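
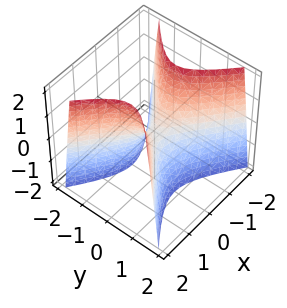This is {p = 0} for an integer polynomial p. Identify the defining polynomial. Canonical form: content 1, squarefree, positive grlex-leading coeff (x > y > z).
2*x^2 - 3*y^2 - z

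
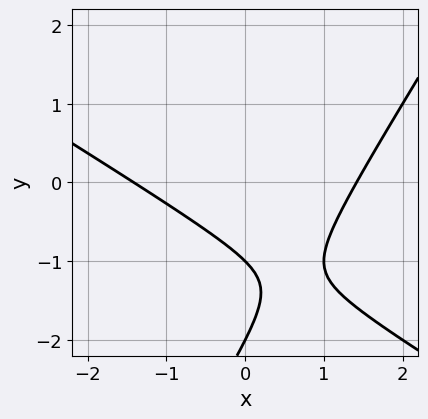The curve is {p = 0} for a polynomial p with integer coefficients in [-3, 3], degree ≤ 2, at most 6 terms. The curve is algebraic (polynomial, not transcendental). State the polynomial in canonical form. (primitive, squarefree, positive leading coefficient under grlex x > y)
First, deg p = 2. The shape is more complex than any degree-1 curve.
Next, against the integer gridlines: among the integer gridlines, it crosses the y-axis at y ∈ {-2, -1}.
Finally, matching integer coefficients to the picture gives p.

x^2 + x*y - y^2 - 3*y - 2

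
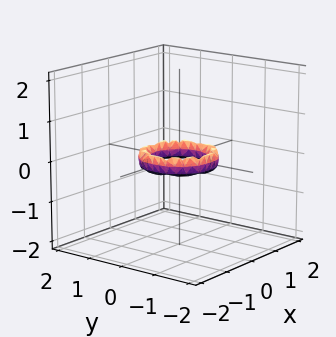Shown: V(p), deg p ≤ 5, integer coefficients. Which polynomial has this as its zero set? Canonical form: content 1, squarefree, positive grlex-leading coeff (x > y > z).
2*x^4 + 4*x^2*y^2 + 2*y^4 - 3*x^2 - 3*y^2 + 2*z^2 + 1

1. The degree is 4 — a generic line meets the surface in up to 4 points.
2. Symmetry: the surface is invariant under rotation about z: p = q(x² + y², z).
3. Reading off the gridlines: the surface avoids every integer z-axis point in the box; a circular section at z = 0 has radius between 0 and 1.
4. The integer polynomial consistent with all of this is the stated p. Check: (1, 0, 0) on the x-axis lies on the surface, and p(1, 0, 0) = 0. ✓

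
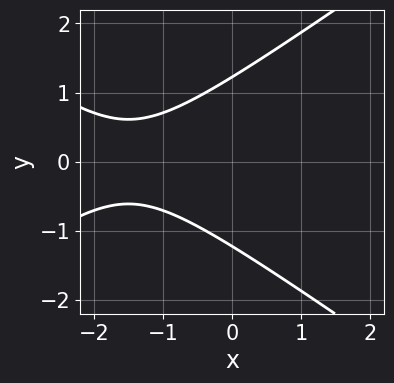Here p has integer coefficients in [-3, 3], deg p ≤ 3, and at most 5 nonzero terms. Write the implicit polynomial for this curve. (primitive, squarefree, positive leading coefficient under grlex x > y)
x^2 - 2*y^2 + 3*x + 3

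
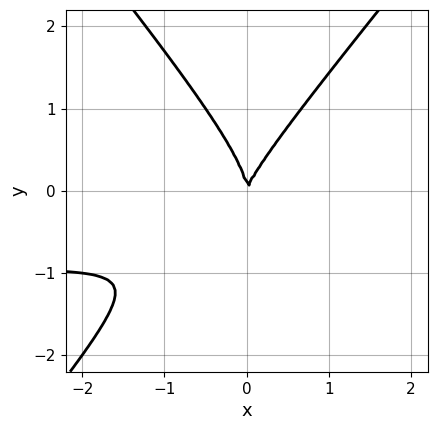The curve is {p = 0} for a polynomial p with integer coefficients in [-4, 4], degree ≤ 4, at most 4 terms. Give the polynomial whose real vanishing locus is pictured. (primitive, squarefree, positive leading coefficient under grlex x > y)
3*x^2*y - 2*y^3 + 3*x^2 - x*y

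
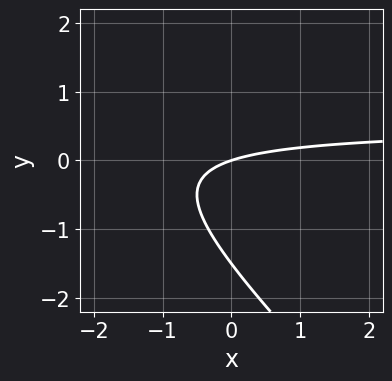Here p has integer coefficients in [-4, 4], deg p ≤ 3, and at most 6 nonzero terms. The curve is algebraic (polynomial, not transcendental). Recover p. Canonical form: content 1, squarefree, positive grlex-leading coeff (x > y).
2*x*y + 2*y^2 - x + 3*y

First, deg p = 2. The shape is more complex than any degree-1 curve.
Then, from the axis intercepts and sections: one y-axis crossing is at y = 0; it meets the x-axis at x = 0 (among the integer gridlines).
Finally, matching integer coefficients to the picture gives p.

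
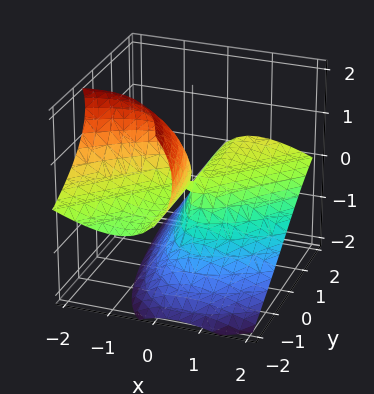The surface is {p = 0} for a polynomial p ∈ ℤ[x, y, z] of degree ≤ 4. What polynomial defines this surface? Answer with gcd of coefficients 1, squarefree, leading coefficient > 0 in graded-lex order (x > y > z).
First, deg p = 3. No degree-2 surface has this shape.
Then, from the axis intercepts and sections: it meets the x-axis at x = 0 (among the integer gridlines); the visible y-axis segment lies entirely on the surface; it meets the z-axis at z = 0 (among the integer gridlines).
Finally, together with the visible shape, these determine p as stated.

z^3 + 2*x^2 - 2*x*y + 3*x*z + 2*y*z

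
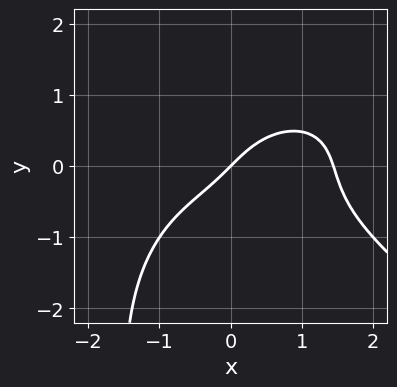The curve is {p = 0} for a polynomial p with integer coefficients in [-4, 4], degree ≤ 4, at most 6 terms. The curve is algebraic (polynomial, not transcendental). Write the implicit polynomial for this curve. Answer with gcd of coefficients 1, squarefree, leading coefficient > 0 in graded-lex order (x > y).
x^4 + 2*x*y^3 + 3*y^3 - 3*x + 3*y

1. Degree: the shape is more complex than any degree-3 curve, so deg p = 4.
2. Reading off the gridlines: one x-axis crossing is at x = 0; it crosses the y-axis at the gridline y = 0.
3. Assembling these constraints gives the stated polynomial.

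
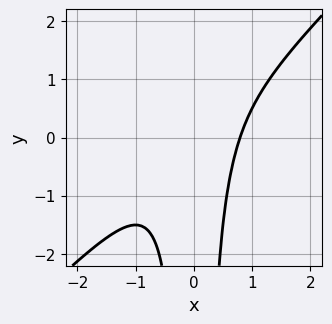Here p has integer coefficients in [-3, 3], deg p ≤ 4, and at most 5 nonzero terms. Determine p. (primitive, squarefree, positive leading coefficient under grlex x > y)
2*x^3 - 2*x^2*y - 1

First, the degree is 3 — the shape is more complex than any degree-2 curve.
Then, observable constraints: no y-intercept at any integer in the box.
Finally, putting this together gives p.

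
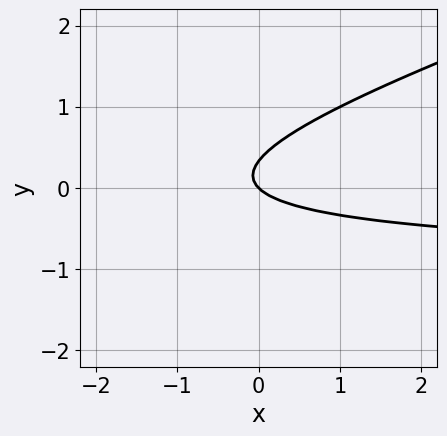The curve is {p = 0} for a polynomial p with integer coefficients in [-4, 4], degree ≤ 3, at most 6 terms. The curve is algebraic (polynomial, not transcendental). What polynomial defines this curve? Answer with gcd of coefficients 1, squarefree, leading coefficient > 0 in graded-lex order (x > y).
Degree: no degree-1 curve has this shape, so deg p = 2.
Observable constraints: it meets the x-axis at x = 0 (among the integer gridlines); it crosses the y-axis at the gridline y = 0.
Solving for integer coefficients yields p as stated.

x*y - 3*y^2 + x + y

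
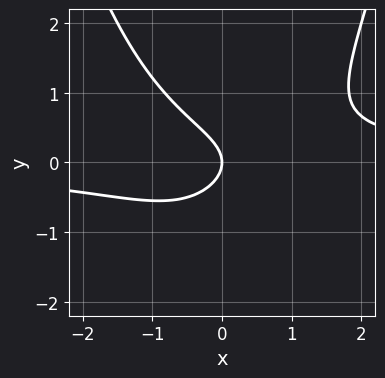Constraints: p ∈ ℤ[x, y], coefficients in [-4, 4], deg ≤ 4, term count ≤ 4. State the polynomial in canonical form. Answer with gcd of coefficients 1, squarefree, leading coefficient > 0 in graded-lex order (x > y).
Degree: no degree-2 curve has this shape, so deg p = 3.
Against the integer gridlines: one y-axis crossing is at y = 0; it meets the x-axis at x = 0 (among the integer gridlines).
Fitting integer coefficients to these (and the overall shape) gives p.

2*x^2*y - 3*y^2 - 2*x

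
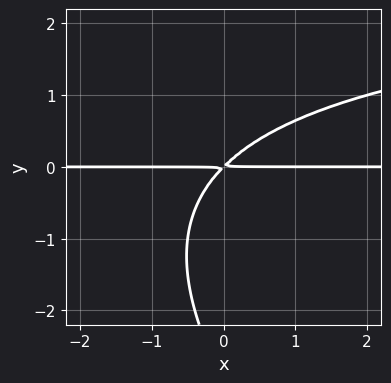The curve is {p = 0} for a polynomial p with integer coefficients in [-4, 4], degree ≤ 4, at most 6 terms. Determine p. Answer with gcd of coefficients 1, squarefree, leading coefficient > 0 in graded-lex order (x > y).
x*y^2 + y^3 - 3*x*y + 3*y^2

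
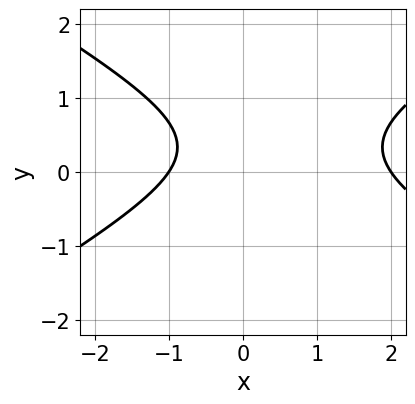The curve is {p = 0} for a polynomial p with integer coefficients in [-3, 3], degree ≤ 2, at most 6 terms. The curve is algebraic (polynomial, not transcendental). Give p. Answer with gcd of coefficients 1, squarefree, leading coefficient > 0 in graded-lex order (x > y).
(a) Degree: a generic line meets the curve in up to 2 points, so deg p = 2.
(b) Reading off the gridlines: among the integer gridlines, it crosses the x-axis at x ∈ {-1, 2}; it misses every integer gridline on the y-axis.
(c) Matching integer coefficients to the picture gives p.

x^2 - 3*y^2 - x + 2*y - 2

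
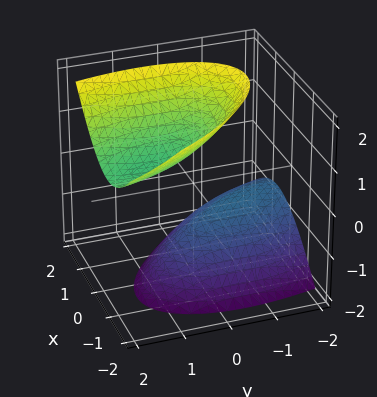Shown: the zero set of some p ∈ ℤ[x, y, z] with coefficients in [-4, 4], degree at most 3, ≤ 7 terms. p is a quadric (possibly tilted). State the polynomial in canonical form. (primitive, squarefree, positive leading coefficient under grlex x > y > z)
(a) There are 2 components. They look like related sheets of one shape, so recover p as a whole.
(b) Degree: no degree-1 surface has this shape, so deg p = 2.
(c) Observable constraints: no y-intercept at any integer in the box; it misses every integer gridline on the x-axis.
(d) Fitting integer coefficients to these (and the overall shape) gives p. Check: (0, 0, 1) on the z-axis lies on the surface, and p(0, 0, 1) = 0. ✓

3*x^2 + 2*x*y + y^2 - 2*y*z - 2*z^2 + 2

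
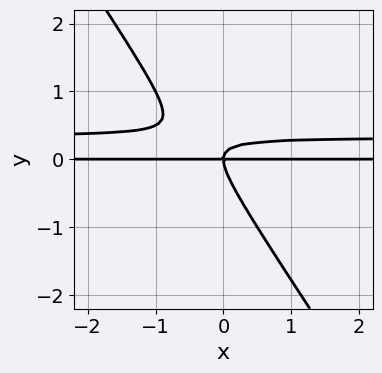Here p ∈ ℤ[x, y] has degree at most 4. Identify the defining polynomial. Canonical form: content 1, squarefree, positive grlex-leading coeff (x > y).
(a) The degree is 3 — a generic line meets the curve in up to 3 points.
(b) Reading off the gridlines: every point of the x-axis in the box is on the curve; it crosses the y-axis at the gridline y = 0.
(c) The integer polynomial consistent with all of this is the stated p.

3*x*y^2 + 2*y^3 - x*y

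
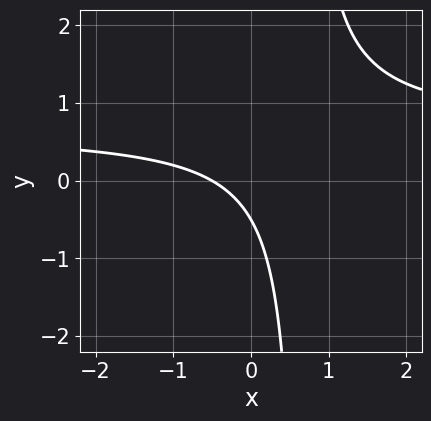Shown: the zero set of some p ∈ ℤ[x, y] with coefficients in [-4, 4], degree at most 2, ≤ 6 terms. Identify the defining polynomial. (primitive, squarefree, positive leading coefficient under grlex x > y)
1. deg p = 2. No degree-1 curve has this shape.
2. Matching integer coefficients to the picture gives p.

3*x*y - 2*x - 2*y - 1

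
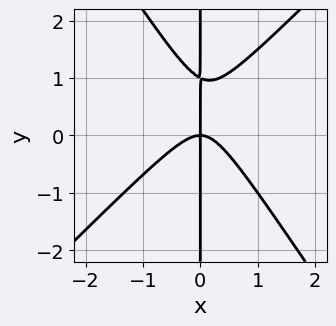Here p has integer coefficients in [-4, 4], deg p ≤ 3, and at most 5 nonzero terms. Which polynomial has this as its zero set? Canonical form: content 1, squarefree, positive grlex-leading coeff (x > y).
3*x^3 - x^2*y - 2*x*y^2 + 2*x*y

Degree: the shape is more complex than any degree-2 curve, so deg p = 3.
Against the integer gridlines: the visible y-axis segment lies entirely on the curve; it crosses the x-axis at the gridline x = 0.
The integer polynomial consistent with all of this is the stated p.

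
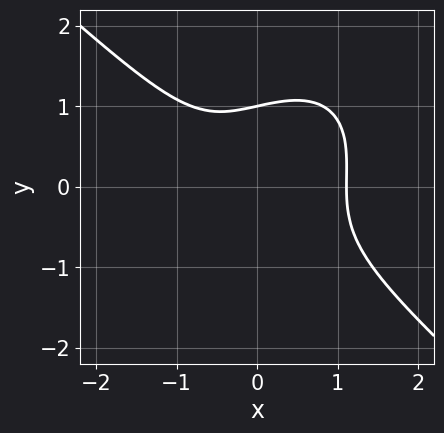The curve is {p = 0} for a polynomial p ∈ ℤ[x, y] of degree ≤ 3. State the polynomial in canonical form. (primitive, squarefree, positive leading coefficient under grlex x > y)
3*x^3 - x*y^2 + 3*y^3 - x - 3

deg p = 3. No degree-2 curve has this shape.
From the visible intercepts: one y-axis crossing is at y = 1.
Together with the visible shape, these determine p as stated.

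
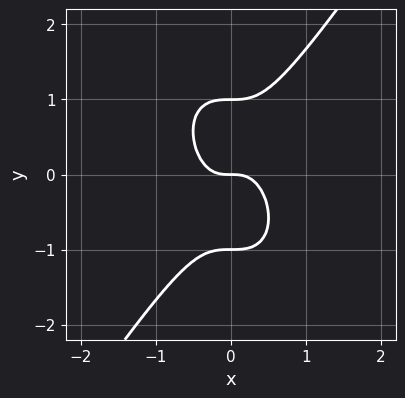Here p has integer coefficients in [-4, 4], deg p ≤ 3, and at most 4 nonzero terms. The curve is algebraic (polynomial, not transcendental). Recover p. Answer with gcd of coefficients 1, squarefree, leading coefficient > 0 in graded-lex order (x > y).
3*x^3 - y^3 + y

1. Degree: the shape is more complex than any degree-2 curve, so deg p = 3.
2. Against the integer gridlines: the y-axis gridline crossings are at y ∈ {-1, 0, 1}; one x-axis crossing is at x = 0.
3. Fitting integer coefficients to these (and the overall shape) gives p.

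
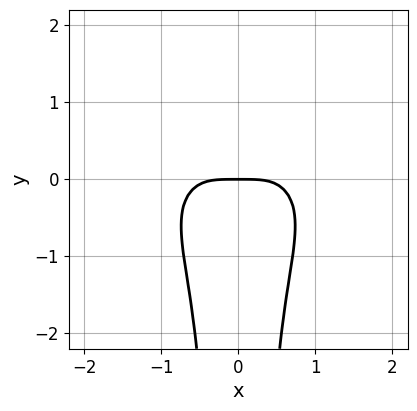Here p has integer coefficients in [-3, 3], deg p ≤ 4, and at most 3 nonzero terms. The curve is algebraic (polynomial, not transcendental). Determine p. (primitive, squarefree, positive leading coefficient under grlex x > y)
Degree: a generic line meets the curve in up to 4 points, so deg p = 4.
Symmetries: mirror symmetry x ↦ −x ⇒ only even powers of x.
Observable constraints: one y-axis crossing is at y = 0; one x-axis crossing is at x = 0.
Fitting integer coefficients to these (and the overall shape) gives p.

2*x^4 + 3*x^2*y^2 + 2*y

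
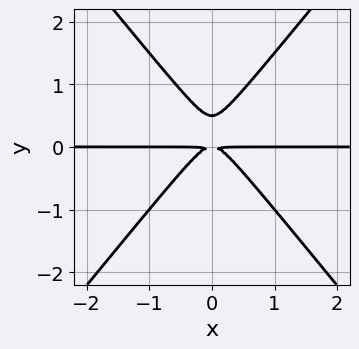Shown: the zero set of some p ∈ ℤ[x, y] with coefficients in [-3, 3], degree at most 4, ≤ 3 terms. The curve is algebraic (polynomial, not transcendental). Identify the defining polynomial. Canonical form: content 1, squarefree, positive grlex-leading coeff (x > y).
3*x^2*y - 2*y^3 + y^2

(a) Degree: no degree-2 curve has this shape, so deg p = 3.
(b) Symmetries: mirror symmetry x ↦ −x ⇒ only even powers of x.
(c) Against the integer gridlines: every point of the x-axis in the box is on the curve.
(d) These observations pin down the coefficients.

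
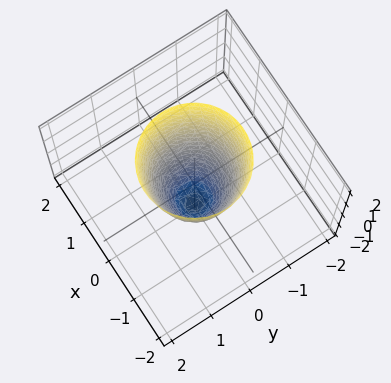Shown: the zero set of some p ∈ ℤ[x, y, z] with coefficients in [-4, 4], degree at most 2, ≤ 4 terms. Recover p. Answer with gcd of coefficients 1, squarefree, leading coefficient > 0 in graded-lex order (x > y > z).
3*x^2 + 3*y^2 - z - 2

First, deg p = 2.
Then, symmetries: rotational symmetry about the z-axis ⇒ p depends on x, y only through x² + y².
Then, reading off the gridlines: it crosses the z-axis at the gridline z = -2; a circular section at z = 0 has radius between 0 and 1.
Finally, the integer polynomial consistent with all of this is the stated p.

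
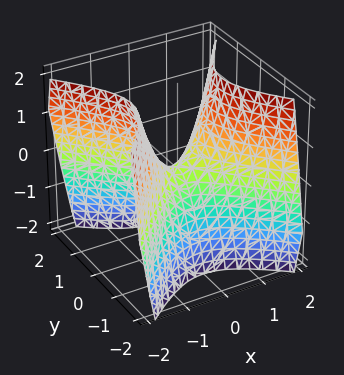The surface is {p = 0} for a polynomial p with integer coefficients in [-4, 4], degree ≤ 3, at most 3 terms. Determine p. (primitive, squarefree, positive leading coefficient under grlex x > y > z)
First, the degree is 2 — a hyperbolic paraboloid; a quadric.
Then, symmetries: mirror symmetry y ↦ −y ⇒ only even powers of y; the x ↦ −x reflection is a symmetry, so x appears only in even powers.
Next, checking where it meets the axes: it crosses the y-axis at the gridline y = 0; it crosses the x-axis at the gridline x = 0.
Finally, fitting integer coefficients to these (and the overall shape) gives p.

3*x^2 - 3*y^2 - 2*z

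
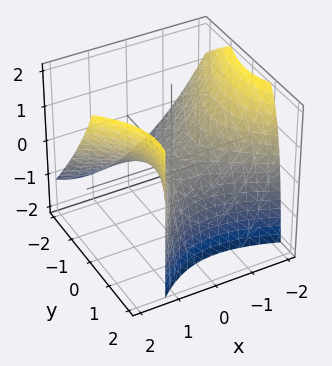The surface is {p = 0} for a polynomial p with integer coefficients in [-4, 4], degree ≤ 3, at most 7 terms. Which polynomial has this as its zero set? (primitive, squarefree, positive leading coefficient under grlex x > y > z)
The degree is 2 — no degree-1 surface has this shape.
Against the integer gridlines: it meets the z-axis at z = 0 (among the integer gridlines); one x-axis crossing is at x = 0; one y-axis crossing is at y = 0.
Assembling these constraints gives the stated polynomial.

x^2 + x*y - y^2 + y*z - 2*z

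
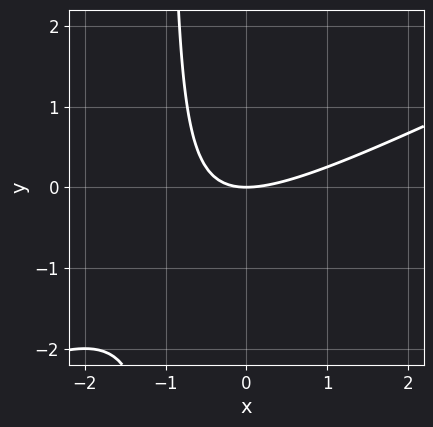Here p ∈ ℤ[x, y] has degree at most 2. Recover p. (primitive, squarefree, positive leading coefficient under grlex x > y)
x^2 - 2*x*y - 2*y

Degree: no degree-1 curve has this shape, so deg p = 2.
Against the integer gridlines: it meets the y-axis at y = 0 (among the integer gridlines); it crosses the x-axis at the gridline x = 0.
Fitting integer coefficients to these (and the overall shape) gives p.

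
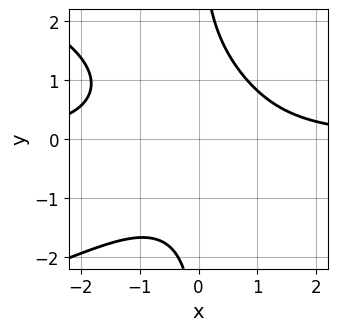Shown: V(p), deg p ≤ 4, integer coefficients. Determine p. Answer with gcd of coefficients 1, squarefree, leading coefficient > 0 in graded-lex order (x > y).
x*y^3 + 2*x^2*y + x*y - 3

The degree is 4 — no degree-3 curve has this shape.
Reading off the gridlines: it misses every integer gridline on the y-axis; the curve avoids every integer x-axis point in the box.
Putting this together gives p.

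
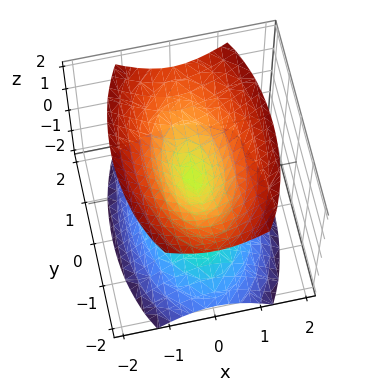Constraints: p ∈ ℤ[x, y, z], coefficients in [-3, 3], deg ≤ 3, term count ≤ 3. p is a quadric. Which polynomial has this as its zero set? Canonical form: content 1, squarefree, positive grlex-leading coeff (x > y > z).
(a) I count 2 distinct pieces. They look like related sheets of one shape, so recover p as a whole.
(b) deg p = 2. A double cone through the origin; a quadric.
(c) Symmetries: mirror symmetry z ↦ −z ⇒ only even powers of z; mirror symmetry x ↦ −x ⇒ only even powers of x; mirror symmetry y ↦ −y ⇒ only even powers of y.
(d) Reading off the gridlines: one y-axis crossing is at y = 0; it meets the x-axis at x = 0 (among the integer gridlines); one z-axis crossing is at z = 0.
(e) These observations pin down the coefficients.

3*x^2 + y^2 - 2*z^2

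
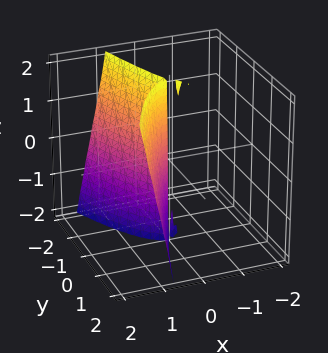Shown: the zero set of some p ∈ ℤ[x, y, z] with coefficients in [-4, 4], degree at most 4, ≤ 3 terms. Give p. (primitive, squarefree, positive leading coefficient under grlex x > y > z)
3*x^3 - x*y*z - y^2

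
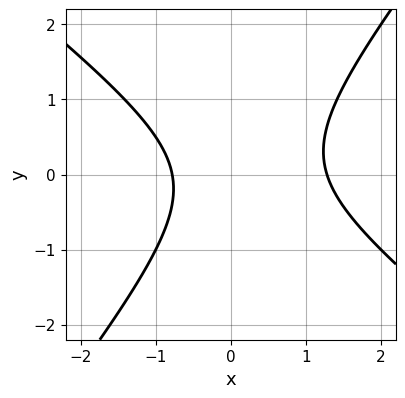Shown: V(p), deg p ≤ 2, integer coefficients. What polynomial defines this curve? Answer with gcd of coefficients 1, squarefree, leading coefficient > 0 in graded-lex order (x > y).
(a) deg p = 2. No degree-1 curve has this shape.
(b) Observable constraints: it misses every integer gridline on the y-axis.
(c) Together with the visible shape, these determine p as stated.

2*x^2 + x*y - 2*y^2 - x - 2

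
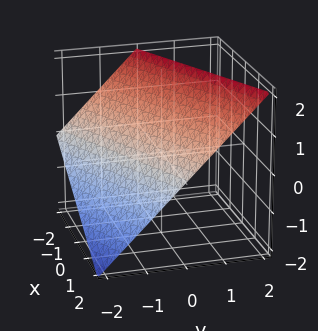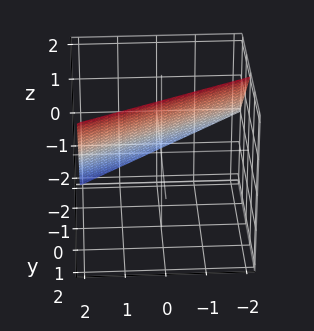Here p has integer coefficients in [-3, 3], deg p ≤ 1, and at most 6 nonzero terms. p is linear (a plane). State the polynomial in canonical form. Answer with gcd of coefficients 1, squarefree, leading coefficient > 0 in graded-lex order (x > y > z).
x - 2*y + 2*z - 2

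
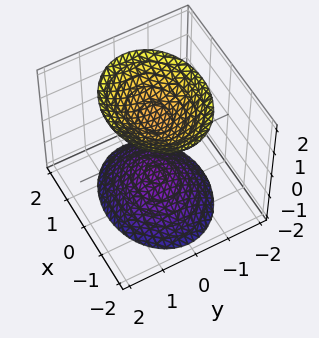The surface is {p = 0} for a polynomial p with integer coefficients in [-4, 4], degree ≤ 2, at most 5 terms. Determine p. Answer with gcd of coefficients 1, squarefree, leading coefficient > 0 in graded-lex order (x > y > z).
2*x^2 + 3*y^2 - 2*z^2 + 3

1. I count 2 distinct pieces. They look like related sheets of one shape, so recover p as a whole.
2. deg p = 2. Two separate bowl-shaped sheets opening away from each other; a quadric.
3. Symmetries: the x ↦ −x reflection is a symmetry, so x appears only in even powers; mirror symmetry z ↦ −z ⇒ only even powers of z; it's symmetric under y → −y, forcing even powers of y.
4. From the axis intercepts and sections: no x-intercept at any integer in the box; it misses every integer gridline on the y-axis.
5. These observations pin down the coefficients.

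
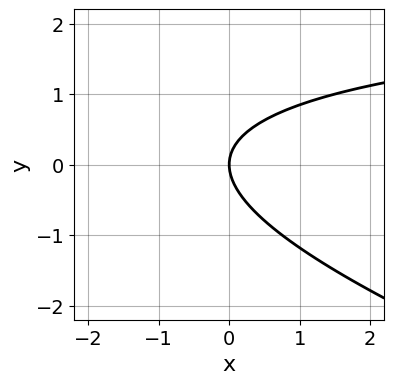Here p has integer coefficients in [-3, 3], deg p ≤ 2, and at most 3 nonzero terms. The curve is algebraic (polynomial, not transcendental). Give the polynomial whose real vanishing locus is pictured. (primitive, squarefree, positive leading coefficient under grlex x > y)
x*y + 3*y^2 - 3*x

(a) The degree is 2 — the shape is more complex than any degree-1 curve.
(b) Against the integer gridlines: it crosses the x-axis at the gridline x = 0; it meets the y-axis at y = 0 (among the integer gridlines).
(c) Solving for integer coefficients yields p as stated.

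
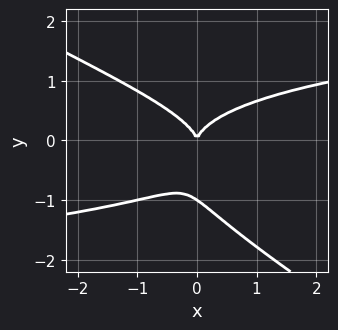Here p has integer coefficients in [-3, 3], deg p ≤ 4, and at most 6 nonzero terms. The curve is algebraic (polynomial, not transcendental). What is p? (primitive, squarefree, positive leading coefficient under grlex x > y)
(a) deg p = 4. No degree-3 curve has this shape.
(b) From the axis intercepts and sections: it crosses the x-axis at the gridline x = 0; among the integer gridlines, it crosses the y-axis at y ∈ {-1, 0}.
(c) These observations pin down the coefficients.

2*x*y^3 + 3*y^4 + 3*y^3 - 2*x^2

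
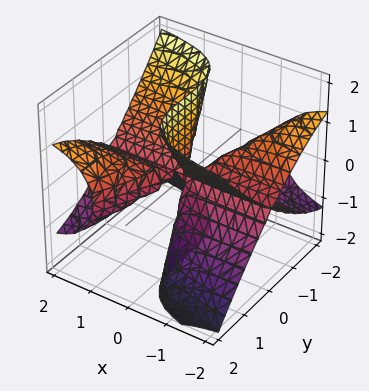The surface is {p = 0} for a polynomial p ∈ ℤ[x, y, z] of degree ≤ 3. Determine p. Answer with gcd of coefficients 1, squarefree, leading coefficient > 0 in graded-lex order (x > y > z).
(a) There are 3 components.
(b) Degree: no degree-2 surface has this shape, so deg p = 3.
(c) Observable constraints: one y-axis crossing is at y = 0; every point of the z-axis in the box is on the surface.
(d) Matching integer coefficients to the picture gives p.

2*x*y^2 - 3*x*z^2 - y^3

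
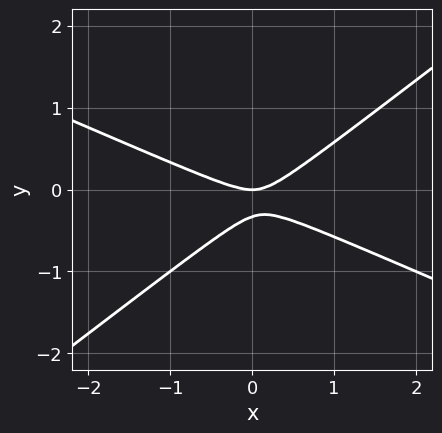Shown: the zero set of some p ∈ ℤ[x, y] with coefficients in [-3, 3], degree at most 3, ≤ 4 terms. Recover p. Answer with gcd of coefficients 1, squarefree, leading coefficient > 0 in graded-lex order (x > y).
x^2 + x*y - 3*y^2 - y

(a) deg p = 2. The shape is more complex than any degree-1 curve.
(b) From the visible intercepts: one x-axis crossing is at x = 0; it meets the y-axis at y = 0 (among the integer gridlines).
(c) These observations pin down the coefficients.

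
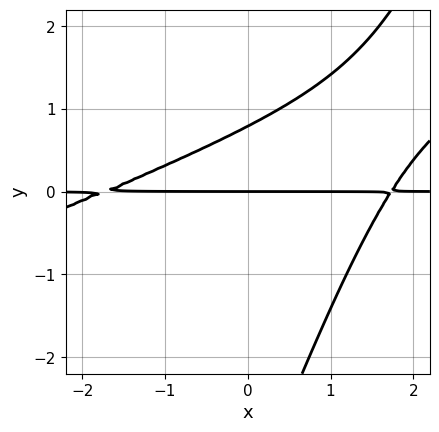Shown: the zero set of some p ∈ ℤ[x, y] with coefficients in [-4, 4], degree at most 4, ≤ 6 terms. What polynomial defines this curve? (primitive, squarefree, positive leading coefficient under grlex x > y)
(a) deg p = 3. The shape is more complex than any degree-2 curve.
(b) Checking where it meets the axes: one y-axis crossing is at y = 0; every point of the x-axis in the box is on the curve.
(c) Matching integer coefficients to the picture gives p.

x^2*y - 3*x*y^2 + y^3 + 3*y^2 - 3*y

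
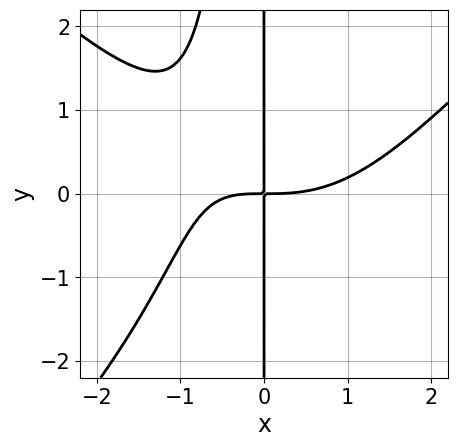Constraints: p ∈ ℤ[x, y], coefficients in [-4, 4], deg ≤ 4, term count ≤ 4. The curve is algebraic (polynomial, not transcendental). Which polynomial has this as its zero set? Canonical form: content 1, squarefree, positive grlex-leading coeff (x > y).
deg p = 4.
Against the integer gridlines: every point of the y-axis in the box is on the curve.
These observations pin down the coefficients.

x^4 - x^2*y^2 - 2*x^2*y - 3*x*y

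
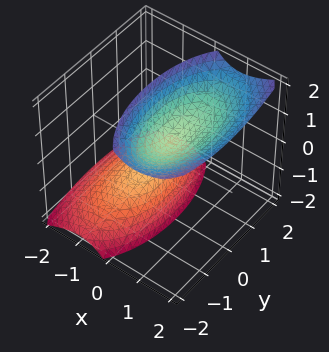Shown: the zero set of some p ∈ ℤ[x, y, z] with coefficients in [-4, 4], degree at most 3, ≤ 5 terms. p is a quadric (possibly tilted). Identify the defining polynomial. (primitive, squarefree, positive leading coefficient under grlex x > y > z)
3*x^2 - 3*x*z + y^2 - z^2 + 1

First, I count 2 distinct pieces.
Then, the degree is 2 — a generic line meets the surface in up to 2 points.
Then, reading off the gridlines: the surface avoids every integer x-axis point in the box; the z-axis gridline crossings are at z ∈ {-1, 1}; it misses every integer gridline on the y-axis.
Finally, fitting integer coefficients to these (and the overall shape) gives p.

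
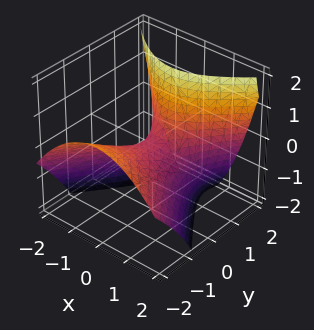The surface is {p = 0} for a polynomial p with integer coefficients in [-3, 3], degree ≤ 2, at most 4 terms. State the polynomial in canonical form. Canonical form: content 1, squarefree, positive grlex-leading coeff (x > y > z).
3*x^2 - 2*y^2 - 3*y*z + 3*z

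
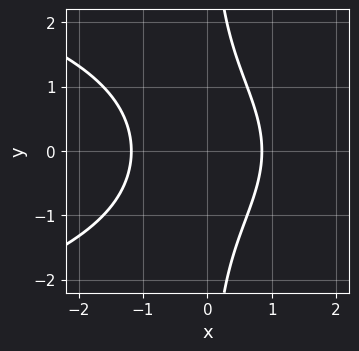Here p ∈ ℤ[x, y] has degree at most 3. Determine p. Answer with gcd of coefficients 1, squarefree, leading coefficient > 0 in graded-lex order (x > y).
deg p = 3.
Symmetries: it's symmetric under y → −y, forcing even powers of y.
Observable constraints: it misses every integer gridline on the y-axis.
Assembling these constraints gives the stated polynomial.

2*x*y^2 + 3*x^2 + x - 3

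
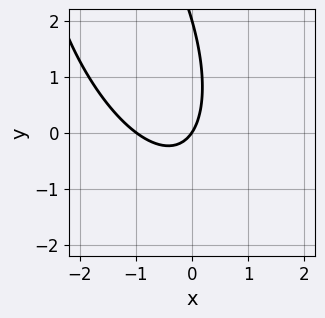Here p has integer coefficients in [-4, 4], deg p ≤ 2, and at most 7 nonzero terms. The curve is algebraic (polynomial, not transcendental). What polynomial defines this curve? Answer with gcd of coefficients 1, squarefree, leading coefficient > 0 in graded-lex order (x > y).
3*x^2 + 2*x*y + y^2 + 3*x - 2*y

Degree: a generic line meets the curve in up to 2 points, so deg p = 2.
Observable constraints: among the integer gridlines, it crosses the y-axis at y ∈ {0, 2}; the x-axis gridline crossings are at x ∈ {-1, 0}.
Solving for integer coefficients yields p as stated.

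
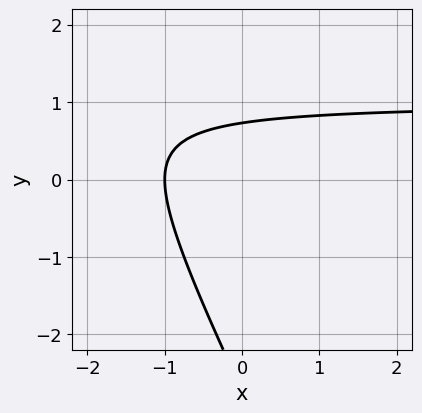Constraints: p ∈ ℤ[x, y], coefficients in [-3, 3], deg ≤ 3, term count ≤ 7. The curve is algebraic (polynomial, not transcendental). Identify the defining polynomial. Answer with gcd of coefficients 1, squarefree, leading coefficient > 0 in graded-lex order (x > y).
2*x*y + y^2 - 2*x + 2*y - 2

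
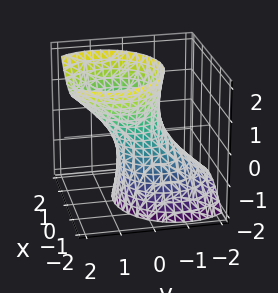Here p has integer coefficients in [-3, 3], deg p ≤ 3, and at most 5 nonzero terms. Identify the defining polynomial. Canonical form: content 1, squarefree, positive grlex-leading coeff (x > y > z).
3*x^2 + 3*y^2 - 3*y*z - z^2 - 2

1. deg p = 2.
2. Reading off the gridlines: it misses every integer gridline on the z-axis.
3. Matching integer coefficients to the picture gives p.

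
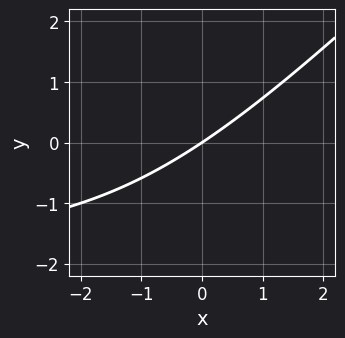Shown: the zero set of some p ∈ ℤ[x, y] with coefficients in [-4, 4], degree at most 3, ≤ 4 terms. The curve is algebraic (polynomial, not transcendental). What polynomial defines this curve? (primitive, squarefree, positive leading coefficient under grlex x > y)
x*y - y^2 + 2*x - 3*y

deg p = 2. No degree-1 curve has this shape.
Reading off the gridlines: one y-axis crossing is at y = 0; it meets the x-axis at x = 0 (among the integer gridlines).
Assembling these constraints gives the stated polynomial.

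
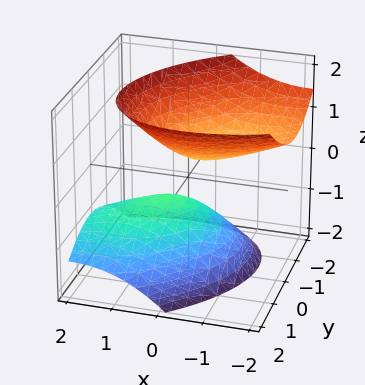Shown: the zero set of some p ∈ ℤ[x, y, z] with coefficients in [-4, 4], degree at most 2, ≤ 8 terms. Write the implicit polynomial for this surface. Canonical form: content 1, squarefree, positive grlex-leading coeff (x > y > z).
2*x^2 - 2*x*y + 3*x*z + 3*y^2 - 3*z^2 + 1

(a) I count 2 distinct pieces. Treating them together as one polynomial.
(b) Degree: the shape is more complex than any degree-1 surface, so deg p = 2.
(c) From the axis intercepts and sections: no x-intercept at any integer in the box; no y-intercept at any integer in the box.
(d) Assembling these constraints gives the stated polynomial.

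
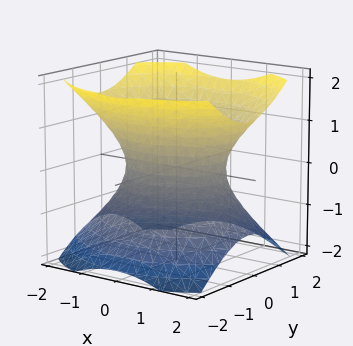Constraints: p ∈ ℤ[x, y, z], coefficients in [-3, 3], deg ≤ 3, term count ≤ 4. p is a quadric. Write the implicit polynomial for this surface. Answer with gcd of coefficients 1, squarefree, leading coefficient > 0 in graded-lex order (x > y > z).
First, deg p = 2.
Then, symmetries: mirror symmetry x ↦ −x ⇒ only even powers of x; mirror symmetry z ↦ −z ⇒ only even powers of z; the y ↦ −y reflection is a symmetry, so y appears only in even powers.
Next, checking where it meets the axes: no z-intercept at any integer in the box; the y-axis gridline crossings are at y ∈ {-1, 1}.
Finally, the integer polynomial consistent with all of this is the stated p.

2*x^2 + 3*y^2 - 3*z^2 - 3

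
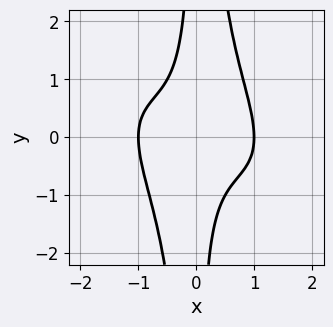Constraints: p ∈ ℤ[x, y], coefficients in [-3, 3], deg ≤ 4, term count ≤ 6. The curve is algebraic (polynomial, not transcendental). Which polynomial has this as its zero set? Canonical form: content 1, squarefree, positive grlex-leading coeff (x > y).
2*x^4 + 3*x^3*y + 3*x^2*y^2 - 3*x*y - 2

(a) deg p = 4.
(b) Checking where it meets the axes: the x-axis gridline crossings are at x ∈ {-1, 1}; no y-intercept at any integer in the box.
(c) Together with the visible shape, these determine p as stated.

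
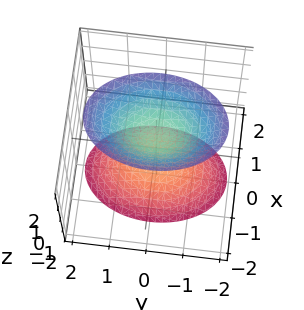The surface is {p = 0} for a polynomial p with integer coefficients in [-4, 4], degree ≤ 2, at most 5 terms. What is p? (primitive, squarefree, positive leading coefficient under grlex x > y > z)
1. The picture has 2 separate pieces. They look like related sheets of one shape, so recover p as a whole.
2. Degree: two separate bowl-shaped sheets opening away from each other; a quadric, so deg p = 2.
3. Symmetries: mirror symmetry x ↦ −x ⇒ only even powers of x; mirror symmetry y ↦ −y ⇒ only even powers of y; mirror symmetry z ↦ −z ⇒ only even powers of z.
4. Against the integer gridlines: the surface avoids every integer x-axis point in the box; the z-axis gridline crossings are at z ∈ {-1, 1}.
5. Together with the visible shape, these determine p as stated.

2*x^2 + y^2 - z^2 + 1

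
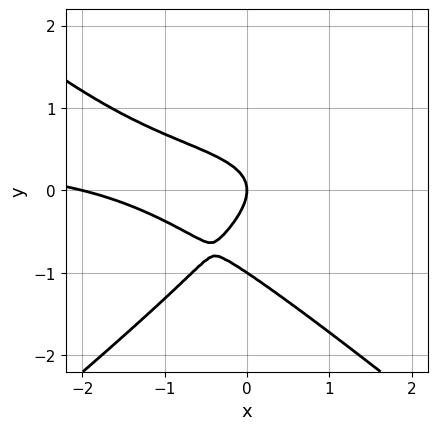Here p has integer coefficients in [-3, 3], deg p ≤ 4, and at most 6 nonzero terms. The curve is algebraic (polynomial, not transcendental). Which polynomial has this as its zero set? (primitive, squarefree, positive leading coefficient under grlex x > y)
2*x^2*y - 3*y^3 - x^2 - 3*y^2 - 2*x

1. Degree: no degree-2 curve has this shape, so deg p = 3.
2. Against the integer gridlines: the x-axis gridline crossings are at x ∈ {-2, 0}; the y-axis gridline crossings are at y ∈ {-1, 0}.
3. Together with the visible shape, these determine p as stated.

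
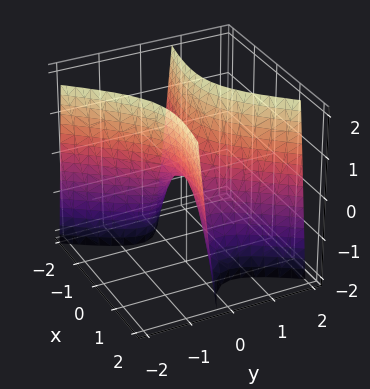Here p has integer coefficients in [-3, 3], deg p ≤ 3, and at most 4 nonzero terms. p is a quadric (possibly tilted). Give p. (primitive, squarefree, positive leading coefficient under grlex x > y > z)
First, the degree is 2 — no degree-1 surface has this shape.
Next, against the integer gridlines: it meets the x-axis at x = 0 (among the integer gridlines); it crosses the y-axis at the gridline y = 0; one z-axis crossing is at z = 0.
Finally, assembling these constraints gives the stated polynomial.

x^2 + 3*x*y - 3*y^2 + z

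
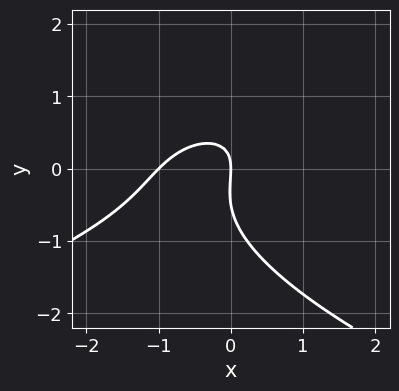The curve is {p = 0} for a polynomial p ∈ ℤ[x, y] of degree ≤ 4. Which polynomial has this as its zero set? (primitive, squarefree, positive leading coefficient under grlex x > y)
First, deg p = 3. A generic line meets the curve in up to 3 points.
Next, checking where it meets the axes: it crosses the y-axis at the gridline y = 0; among the integer gridlines, it crosses the x-axis at x ∈ {-1, 0}.
Finally, matching integer coefficients to the picture gives p.

2*y^3 + 2*x^2 - 2*x*y + y^2 + 2*x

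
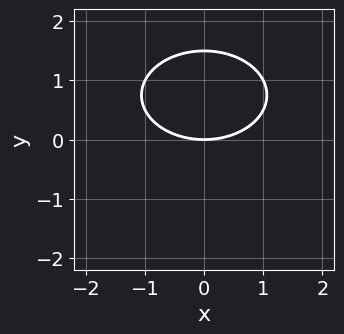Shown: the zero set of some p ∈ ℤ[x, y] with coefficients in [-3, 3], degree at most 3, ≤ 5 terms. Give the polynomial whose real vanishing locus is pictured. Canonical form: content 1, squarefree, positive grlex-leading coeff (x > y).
(a) The degree is 2 — the shape is more complex than any degree-1 curve.
(b) Symmetries: the x ↦ −x reflection is a symmetry, so x appears only in even powers.
(c) From the visible intercepts: it meets the y-axis at y = 0 (among the integer gridlines); one x-axis crossing is at x = 0.
(d) Solving for integer coefficients yields p as stated.

x^2 + 2*y^2 - 3*y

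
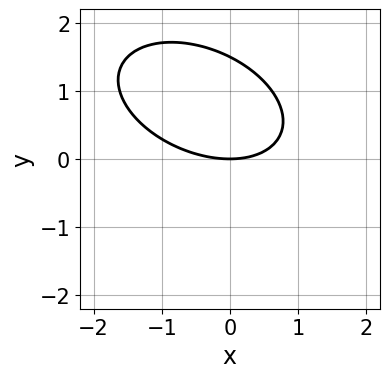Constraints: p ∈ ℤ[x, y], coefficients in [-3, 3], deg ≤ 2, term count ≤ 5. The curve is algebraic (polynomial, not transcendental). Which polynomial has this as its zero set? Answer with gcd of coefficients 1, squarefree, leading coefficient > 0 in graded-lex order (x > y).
x^2 + x*y + 2*y^2 - 3*y

First, deg p = 2. No degree-1 curve has this shape.
Then, reading off the gridlines: one y-axis crossing is at y = 0; it crosses the x-axis at the gridline x = 0.
Finally, solving for integer coefficients yields p as stated.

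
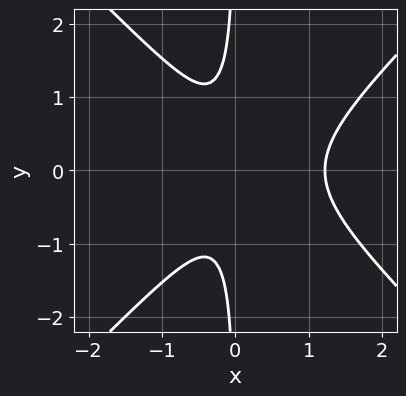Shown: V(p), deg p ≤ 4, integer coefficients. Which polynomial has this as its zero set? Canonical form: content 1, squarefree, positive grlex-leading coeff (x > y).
3*x^3 - 3*x*y^2 - 3*x^2 - 1

Degree: no degree-2 curve has this shape, so deg p = 3.
Symmetries: it's symmetric under y → −y, forcing even powers of y.
Reading off the gridlines: no y-intercept at any integer in the box.
The integer polynomial consistent with all of this is the stated p.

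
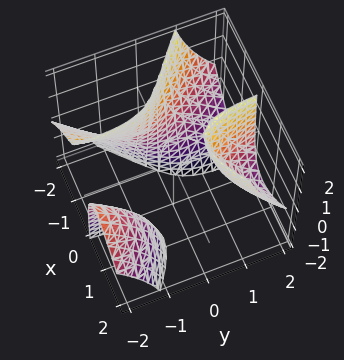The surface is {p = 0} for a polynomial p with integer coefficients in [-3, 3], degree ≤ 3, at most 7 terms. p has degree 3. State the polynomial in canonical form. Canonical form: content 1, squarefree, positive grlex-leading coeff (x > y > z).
1. The picture has 3 separate pieces.
2. The degree is 3 — the shape is more complex than any degree-2 surface.
3. Checking where it meets the axes: it meets the x-axis at x = -1 (among the integer gridlines); it misses every integer gridline on the z-axis.
4. Together with the visible shape, these determine p as stated.

2*x^3 - 2*x*y^2 - 3*x*y*z - x*y + 2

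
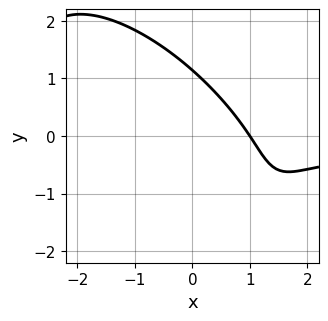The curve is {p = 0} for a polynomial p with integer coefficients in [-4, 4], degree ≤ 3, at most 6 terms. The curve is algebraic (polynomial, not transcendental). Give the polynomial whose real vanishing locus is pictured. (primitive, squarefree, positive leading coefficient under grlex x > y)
1. deg p = 3.
2. From the axis intercepts and sections: one x-axis crossing is at x = 1.
3. Assembling these constraints gives the stated polynomial.

2*x^2*y + 3*x*y^2 + 2*y^3 + 3*x - 3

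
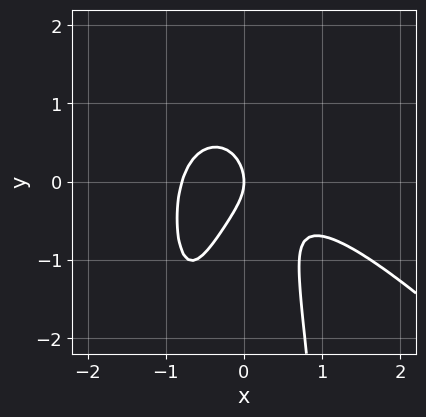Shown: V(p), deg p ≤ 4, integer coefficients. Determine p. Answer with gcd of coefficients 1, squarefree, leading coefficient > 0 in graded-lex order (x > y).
1. deg p = 4.
2. Observable constraints: it meets the x-axis at x = 0 (among the integer gridlines); it meets the y-axis at y = 0 (among the integer gridlines).
3. Putting this together gives p.

2*x^4 + 2*x^3*y + 3*x^2*y + y^2 + x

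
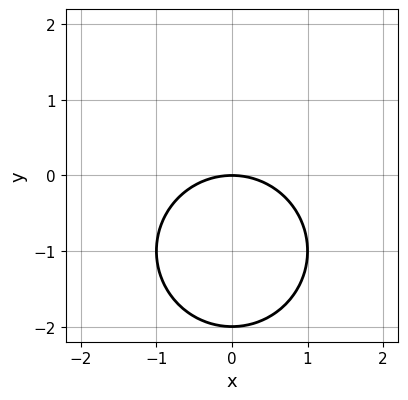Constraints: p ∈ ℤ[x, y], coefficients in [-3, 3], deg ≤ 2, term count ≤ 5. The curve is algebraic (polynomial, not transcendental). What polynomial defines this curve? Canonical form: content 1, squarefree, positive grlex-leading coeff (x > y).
(a) The degree is 2 — the shape is more complex than any degree-1 curve.
(b) Symmetries: mirror symmetry x ↦ −x ⇒ only even powers of x.
(c) From the axis intercepts and sections: one x-axis crossing is at x = 0; among the integer gridlines, it crosses the y-axis at y ∈ {-2, 0}.
(d) Fitting integer coefficients to these (and the overall shape) gives p.

x^2 + y^2 + 2*y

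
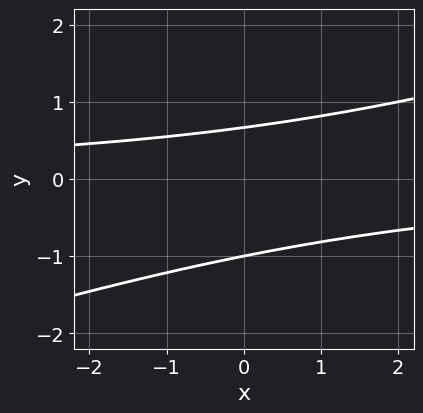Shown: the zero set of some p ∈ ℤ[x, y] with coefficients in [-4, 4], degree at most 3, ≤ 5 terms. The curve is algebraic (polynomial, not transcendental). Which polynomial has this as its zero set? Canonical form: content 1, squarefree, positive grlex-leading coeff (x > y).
The degree is 2 — the shape is more complex than any degree-1 curve.
Checking where it meets the axes: the curve avoids every integer x-axis point in the box; it meets the y-axis at y = -1 (among the integer gridlines).
Together with the visible shape, these determine p as stated.

x*y - 3*y^2 - y + 2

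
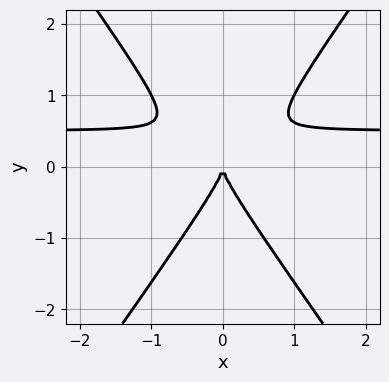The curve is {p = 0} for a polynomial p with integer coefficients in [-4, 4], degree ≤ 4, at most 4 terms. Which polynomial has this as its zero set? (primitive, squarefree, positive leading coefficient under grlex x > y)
(a) deg p = 3. A generic line meets the curve in up to 3 points.
(b) Symmetries: mirror symmetry x ↦ −x ⇒ only even powers of x.
(c) Observable constraints: it meets the x-axis at x = 0 (among the integer gridlines); one y-axis crossing is at y = 0.
(d) Solving for integer coefficients yields p as stated.

2*x^2*y - y^3 - x^2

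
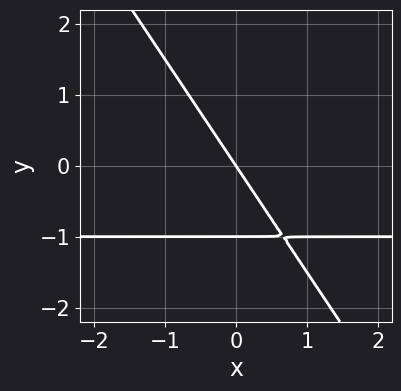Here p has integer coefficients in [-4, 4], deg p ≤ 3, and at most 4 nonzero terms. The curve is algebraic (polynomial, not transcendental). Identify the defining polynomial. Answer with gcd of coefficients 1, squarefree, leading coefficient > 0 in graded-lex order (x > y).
3*x*y + 2*y^2 + 3*x + 2*y

(a) Degree: no degree-1 curve has this shape, so deg p = 2.
(b) Observable constraints: the y-axis gridline crossings are at y ∈ {-1, 0}; one x-axis crossing is at x = 0.
(c) Putting this together gives p.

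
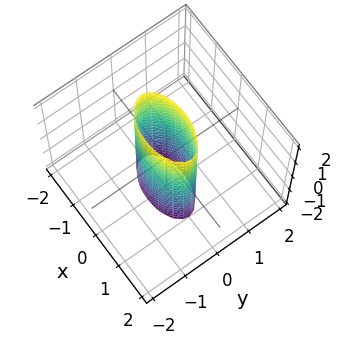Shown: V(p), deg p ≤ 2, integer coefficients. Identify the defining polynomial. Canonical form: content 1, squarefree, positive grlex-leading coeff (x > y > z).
x^2 + 3*y^2 - 1

1. deg p = 2. A cylinder; a quadric.
2. Symmetries: mirror symmetry z ↦ −z ⇒ only even powers of z; mirror symmetry x ↦ −x ⇒ only even powers of x; mirror symmetry y ↦ −y ⇒ only even powers of y.
3. Observable constraints: the surface avoids every integer z-axis point in the box; among the integer gridlines, it crosses the x-axis at x ∈ {-1, 1}.
4. Assembling these constraints gives the stated polynomial.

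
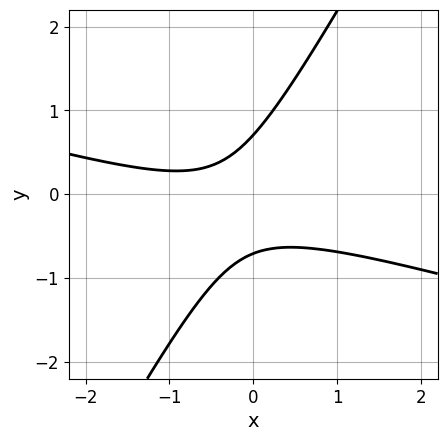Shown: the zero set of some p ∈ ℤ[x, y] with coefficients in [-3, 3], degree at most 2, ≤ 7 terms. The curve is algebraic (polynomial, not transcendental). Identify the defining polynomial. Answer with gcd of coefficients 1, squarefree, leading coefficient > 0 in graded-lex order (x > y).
x^2 + 3*x*y - 2*y^2 + x + 1

1. deg p = 2. No degree-1 curve has this shape.
2. Checking where it meets the axes: it misses every integer gridline on the x-axis.
3. The integer polynomial consistent with all of this is the stated p.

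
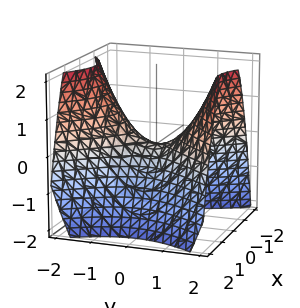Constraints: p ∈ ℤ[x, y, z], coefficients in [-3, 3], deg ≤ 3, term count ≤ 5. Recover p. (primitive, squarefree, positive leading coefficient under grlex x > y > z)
3*x^2 - 2*y^2 + 3*z

(a) deg p = 2.
(b) Symmetries: it's symmetric under y → −y, forcing even powers of y; the x ↦ −x reflection is a symmetry, so x appears only in even powers.
(c) Observable constraints: it crosses the x-axis at the gridline x = 0; it meets the z-axis at z = 0 (among the integer gridlines); it meets the y-axis at y = 0 (among the integer gridlines).
(d) The integer polynomial consistent with all of this is the stated p.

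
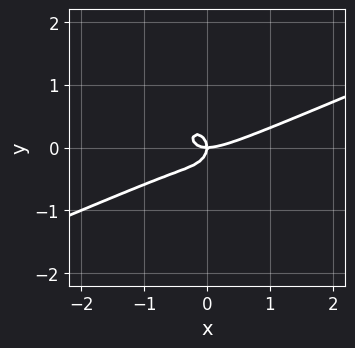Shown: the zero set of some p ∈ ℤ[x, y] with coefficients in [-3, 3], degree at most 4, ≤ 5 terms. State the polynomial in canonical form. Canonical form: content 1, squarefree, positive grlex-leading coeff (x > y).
1. deg p = 3. No degree-2 curve has this shape.
2. Checking where it meets the axes: one y-axis crossing is at y = 0; one x-axis crossing is at x = 0.
3. Matching integer coefficients to the picture gives p.

x^3 - 2*x^2*y - 2*y^3 - x*y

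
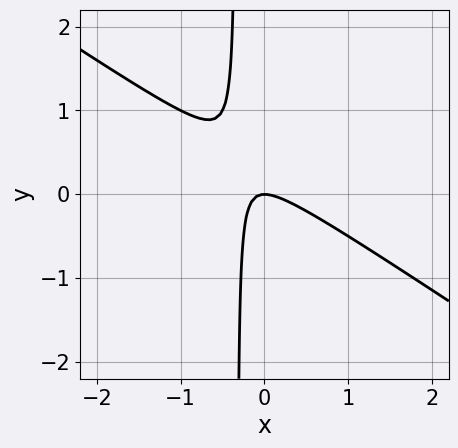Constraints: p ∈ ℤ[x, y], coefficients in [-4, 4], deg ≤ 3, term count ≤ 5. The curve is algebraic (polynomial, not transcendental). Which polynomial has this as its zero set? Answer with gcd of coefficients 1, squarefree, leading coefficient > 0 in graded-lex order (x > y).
(a) The degree is 2 — the shape is more complex than any degree-1 curve.
(b) Against the integer gridlines: one x-axis crossing is at x = 0; one y-axis crossing is at y = 0.
(c) The integer polynomial consistent with all of this is the stated p.

2*x^2 + 3*x*y + y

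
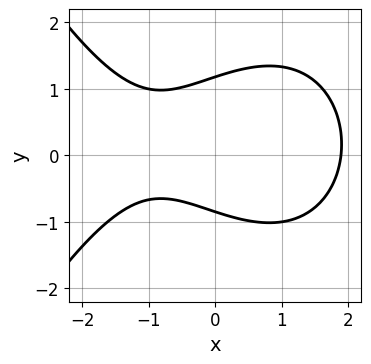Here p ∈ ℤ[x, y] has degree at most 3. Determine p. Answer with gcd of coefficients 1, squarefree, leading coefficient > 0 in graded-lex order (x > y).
x^3 + 3*y^2 - 2*x - y - 3

1. deg p = 3.
2. Putting this together gives p.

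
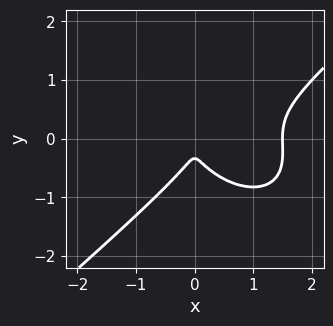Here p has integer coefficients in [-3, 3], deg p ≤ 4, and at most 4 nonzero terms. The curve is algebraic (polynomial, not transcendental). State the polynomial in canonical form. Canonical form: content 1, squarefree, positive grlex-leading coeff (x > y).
2*x^3 - 3*y^3 - 3*x^2 - y^2

First, the degree is 3 — no degree-2 curve has this shape.
Finally, putting this together gives p.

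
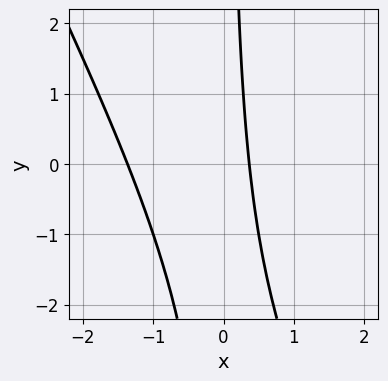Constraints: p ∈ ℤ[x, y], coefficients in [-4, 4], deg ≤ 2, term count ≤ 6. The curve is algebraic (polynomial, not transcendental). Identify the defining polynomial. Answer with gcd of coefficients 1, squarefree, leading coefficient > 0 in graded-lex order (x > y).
2*x^2 + x*y + 2*x - 1

(a) The degree is 2 — a generic line meets the curve in up to 2 points.
(b) Reading off the gridlines: the curve avoids every integer y-axis point in the box.
(c) Solving for integer coefficients yields p as stated.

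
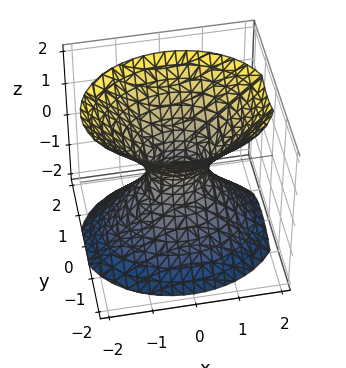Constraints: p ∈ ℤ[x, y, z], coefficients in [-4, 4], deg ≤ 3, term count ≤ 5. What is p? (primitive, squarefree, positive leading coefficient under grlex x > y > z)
The degree is 2 — one connected sheet with a waist; a quadric.
Symmetries: the x ↦ −x reflection is a symmetry, so x appears only in even powers; the z ↦ −z reflection is a symmetry, so z appears only in even powers; it's symmetric under y → −y, forcing even powers of y.
From the axis intercepts and sections: it misses every integer gridline on the z-axis.
Matching integer coefficients to the picture gives p.

2*x^2 + 3*y^2 - 2*z^2 - 1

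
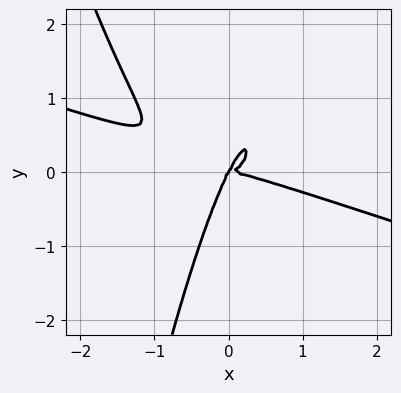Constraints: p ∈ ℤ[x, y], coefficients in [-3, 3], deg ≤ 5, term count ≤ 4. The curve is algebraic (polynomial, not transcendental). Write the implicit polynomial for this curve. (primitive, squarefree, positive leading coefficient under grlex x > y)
x^4 + 3*x^3*y - 2*x*y^2 + y^3

1. deg p = 4.
2. From the axis intercepts and sections: it meets the y-axis at y = 0 (among the integer gridlines); one x-axis crossing is at x = 0.
3. Solving for integer coefficients yields p as stated.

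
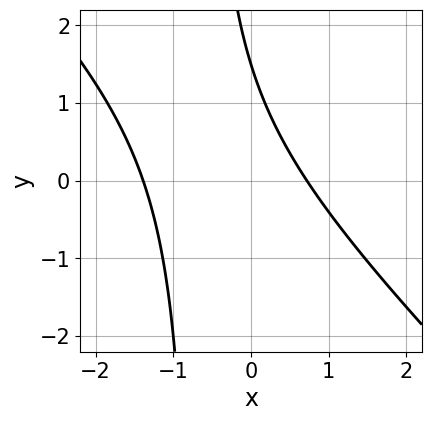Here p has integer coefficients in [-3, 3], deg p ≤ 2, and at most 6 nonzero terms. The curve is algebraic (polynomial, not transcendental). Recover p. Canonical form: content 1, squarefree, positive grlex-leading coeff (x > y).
3*x^2 + 3*x*y + 2*x + 2*y - 3

1. Degree: no degree-1 curve has this shape, so deg p = 2.
2. Matching integer coefficients to the picture gives p.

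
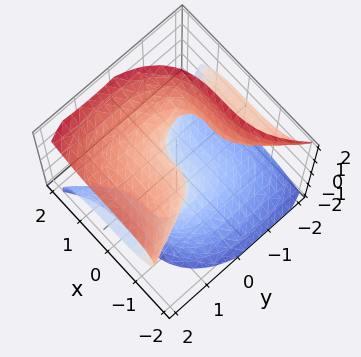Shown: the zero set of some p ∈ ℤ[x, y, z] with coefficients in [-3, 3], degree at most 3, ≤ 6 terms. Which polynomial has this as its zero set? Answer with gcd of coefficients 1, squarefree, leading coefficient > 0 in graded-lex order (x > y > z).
x^3 + y^2*z - y*z^2 - z^3 + y

The degree is 3 — the shape is more complex than any degree-2 surface.
Reading off the gridlines: it meets the z-axis at z = 0 (among the integer gridlines); one y-axis crossing is at y = 0.
Solving for integer coefficients yields p as stated.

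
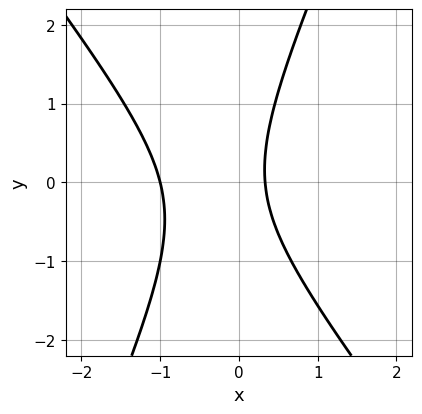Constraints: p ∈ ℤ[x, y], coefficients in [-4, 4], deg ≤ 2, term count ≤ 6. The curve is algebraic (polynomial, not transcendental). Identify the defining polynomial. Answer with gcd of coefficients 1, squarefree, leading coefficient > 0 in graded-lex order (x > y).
3*x^2 + x*y - y^2 + 2*x - 1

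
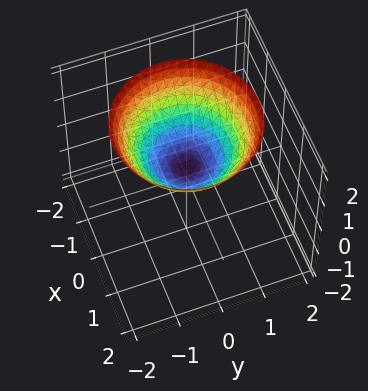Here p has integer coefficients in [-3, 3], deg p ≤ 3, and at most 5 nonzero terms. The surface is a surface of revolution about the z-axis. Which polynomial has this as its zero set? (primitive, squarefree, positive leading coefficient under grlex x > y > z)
1. The degree is 2 — a generic line meets the surface in up to 2 points.
2. Symmetries: the surface is invariant under rotation about z: p = q(x² + y², z).
3. Observable constraints: no x-intercept at any integer in the box; the surface avoids every integer y-axis point in the box; a circular section at z = 1 has radius exactly 1.
4. Together with the visible shape, these determine p as stated.

2*x^2 + 2*y^2 - 3*z + 1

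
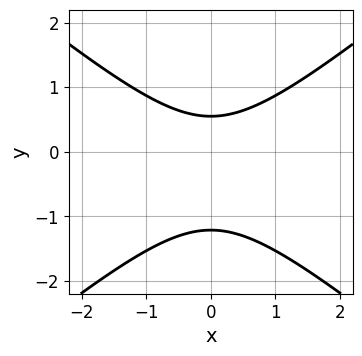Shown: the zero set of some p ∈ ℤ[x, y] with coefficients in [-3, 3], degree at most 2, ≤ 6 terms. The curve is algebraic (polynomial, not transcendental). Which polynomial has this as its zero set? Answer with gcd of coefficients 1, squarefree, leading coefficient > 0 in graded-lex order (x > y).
2*x^2 - 3*y^2 - 2*y + 2

(a) Degree: no degree-1 curve has this shape, so deg p = 2.
(b) Symmetries: it's symmetric under x → −x, forcing even powers of x.
(c) From the visible intercepts: the curve avoids every integer x-axis point in the box.
(d) Matching integer coefficients to the picture gives p.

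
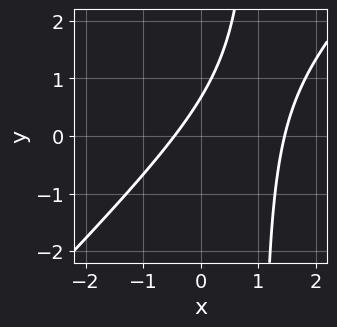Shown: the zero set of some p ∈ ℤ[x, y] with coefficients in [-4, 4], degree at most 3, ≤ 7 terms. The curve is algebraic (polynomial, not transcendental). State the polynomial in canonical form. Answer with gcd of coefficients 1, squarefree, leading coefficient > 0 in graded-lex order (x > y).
3*x^2 - 3*x*y - 3*x + 3*y - 2

First, degree: the shape is more complex than any degree-1 curve, so deg p = 2.
Finally, solving for integer coefficients yields p as stated.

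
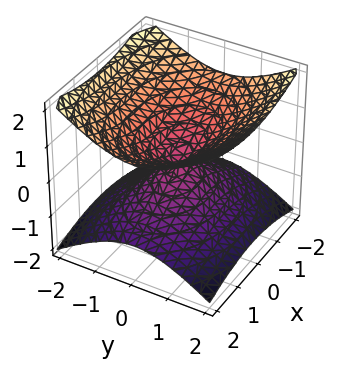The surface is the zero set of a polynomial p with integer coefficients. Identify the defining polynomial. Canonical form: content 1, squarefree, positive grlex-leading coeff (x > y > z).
x^2 + 2*y^2 - 3*z^2

1. The degree is 2 — a double cone through the origin; a quadric.
2. Symmetries: mirror symmetry x ↦ −x ⇒ only even powers of x; mirror symmetry y ↦ −y ⇒ only even powers of y; mirror symmetry z ↦ −z ⇒ only even powers of z.
3. Reading off the gridlines: it crosses the z-axis at the gridline z = 0; one y-axis crossing is at y = 0.
4. Solving for integer coefficients yields p as stated.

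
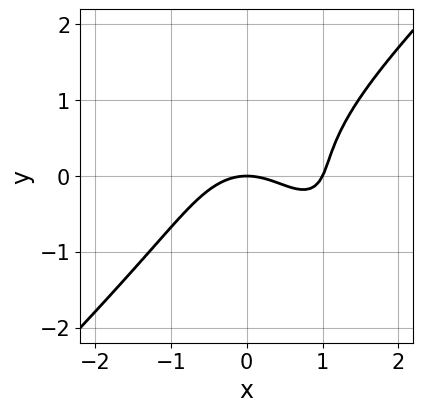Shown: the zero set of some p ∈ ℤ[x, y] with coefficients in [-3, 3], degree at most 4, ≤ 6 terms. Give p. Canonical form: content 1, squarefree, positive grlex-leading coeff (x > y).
2*x^3 - 2*y^3 - 2*x^2 + 2*x*y - 3*y

The degree is 3 — no degree-2 curve has this shape.
Checking where it meets the axes: it crosses the y-axis at the gridline y = 0; among the integer gridlines, it crosses the x-axis at x ∈ {0, 1}.
These observations pin down the coefficients.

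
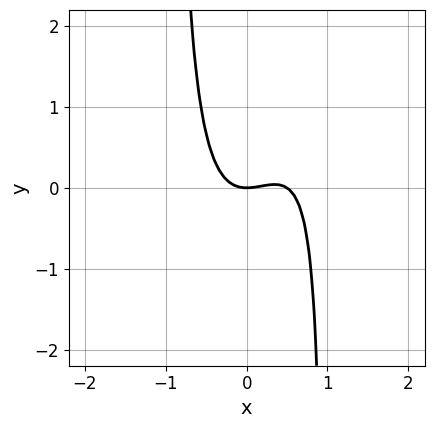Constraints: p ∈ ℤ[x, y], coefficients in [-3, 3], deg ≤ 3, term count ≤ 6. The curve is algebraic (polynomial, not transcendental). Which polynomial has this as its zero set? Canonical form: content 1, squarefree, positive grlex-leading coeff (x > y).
2*x^3 - x^2*y - x^2 + y

deg p = 3. No degree-2 curve has this shape.
Observable constraints: it crosses the x-axis at the gridline x = 0; it meets the y-axis at y = 0 (among the integer gridlines).
These observations pin down the coefficients.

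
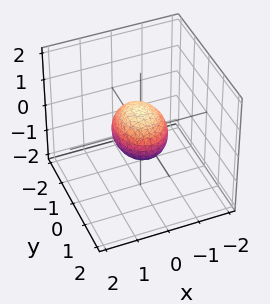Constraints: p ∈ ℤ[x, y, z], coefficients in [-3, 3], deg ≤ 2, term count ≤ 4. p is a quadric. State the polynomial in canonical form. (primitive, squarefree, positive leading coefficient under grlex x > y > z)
First, degree: a closed, bounded, convex surface; a quadric, so deg p = 2.
Next, symmetries: it's symmetric under z → −z, forcing even powers of z; mirror symmetry x ↦ −x ⇒ only even powers of x; the y ↦ −y reflection is a symmetry, so y appears only in even powers.
Then, checking where it meets the axes: among the integer gridlines, it crosses the y-axis at y ∈ {-1, 1}.
Finally, putting this together gives p.

3*x^2 + 2*y^2 + 3*z^2 - 2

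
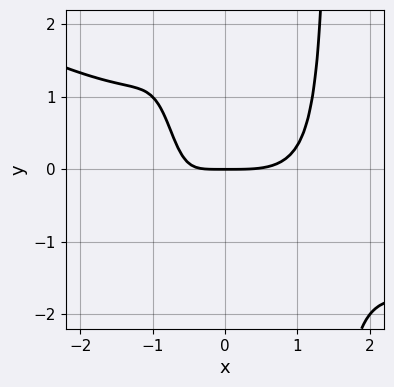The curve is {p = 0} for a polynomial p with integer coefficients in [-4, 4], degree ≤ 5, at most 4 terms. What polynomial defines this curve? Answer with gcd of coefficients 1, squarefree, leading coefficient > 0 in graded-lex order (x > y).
x^4 + 2*x^3*y - 3*x*y - 2*y

Degree: the shape is more complex than any degree-3 curve, so deg p = 4.
Observable constraints: one y-axis crossing is at y = 0; it crosses the x-axis at the gridline x = 0.
Together with the visible shape, these determine p as stated.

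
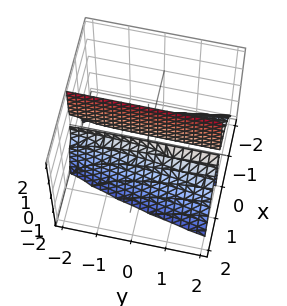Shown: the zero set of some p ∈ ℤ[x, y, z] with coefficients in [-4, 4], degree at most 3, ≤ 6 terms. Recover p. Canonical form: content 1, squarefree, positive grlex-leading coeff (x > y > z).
First, the picture has 2 separate pieces. They look like related sheets of one shape, so recover p as a whole.
Next, deg p = 3. A generic line meets the surface in up to 3 points.
Next, reading off the gridlines: the visible y-axis segment lies entirely on the surface; every point of the z-axis in the box is on the surface.
Finally, these observations pin down the coefficients.

3*x^3 + x*y*z + 2*x^2 + 3*x*z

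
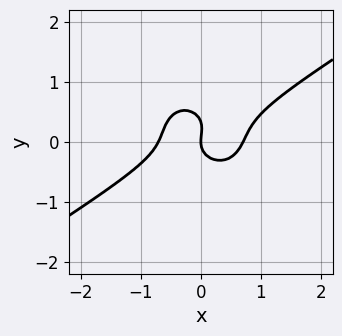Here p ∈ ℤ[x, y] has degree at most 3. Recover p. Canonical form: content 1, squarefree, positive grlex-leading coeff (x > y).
Degree: a generic line meets the curve in up to 3 points, so deg p = 3.
Reading off the gridlines: it meets the y-axis at y = 0 (among the integer gridlines); one x-axis crossing is at x = 0.
The integer polynomial consistent with all of this is the stated p.

2*x^3 - 2*x^2*y - 3*y^3 + y^2 - x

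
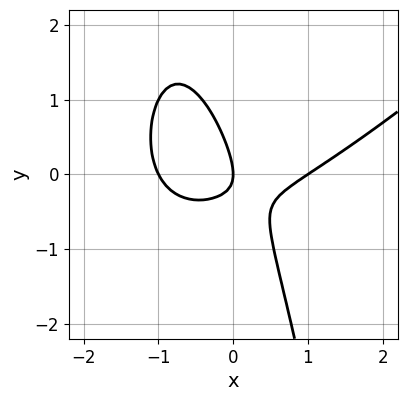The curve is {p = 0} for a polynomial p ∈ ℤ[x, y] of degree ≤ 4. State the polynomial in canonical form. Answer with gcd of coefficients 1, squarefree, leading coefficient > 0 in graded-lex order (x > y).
x^3 - x^2*y - 2*x*y - y^2 - x

The degree is 3 — the shape is more complex than any degree-2 curve.
Observable constraints: among the integer gridlines, it crosses the x-axis at x ∈ {-1, 0, 1}; it crosses the y-axis at the gridline y = 0.
These observations pin down the coefficients.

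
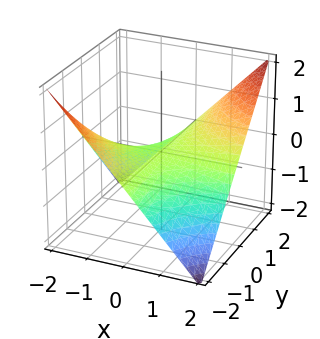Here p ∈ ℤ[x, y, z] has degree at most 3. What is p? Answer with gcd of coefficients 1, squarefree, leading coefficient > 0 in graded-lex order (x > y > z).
1. Degree: a hyperbolic paraboloid; a quadric, so deg p = 2.
2. Against the integer gridlines: it meets the z-axis at z = 0 (among the integer gridlines); the visible y-axis segment lies entirely on the surface; every point of the x-axis in the box is on the surface.
3. Fitting integer coefficients to these (and the overall shape) gives p.

x*y - 2*z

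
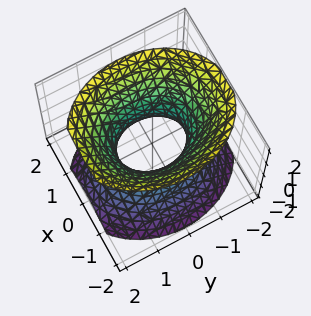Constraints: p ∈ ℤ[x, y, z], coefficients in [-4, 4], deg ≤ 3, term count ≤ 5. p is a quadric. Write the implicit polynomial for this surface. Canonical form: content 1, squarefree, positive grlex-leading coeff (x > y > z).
3*x^2 + 2*y^2 - 2*z^2 - 2

First, deg p = 2. An hourglass — one-sheet hyperboloid; a quadric.
Then, symmetries: the y ↦ −y reflection is a symmetry, so y appears only in even powers; the x ↦ −x reflection is a symmetry, so x appears only in even powers; the z ↦ −z reflection is a symmetry, so z appears only in even powers.
Next, against the integer gridlines: it misses every integer gridline on the z-axis; the y-axis gridline crossings are at y ∈ {-1, 1}.
Finally, the integer polynomial consistent with all of this is the stated p.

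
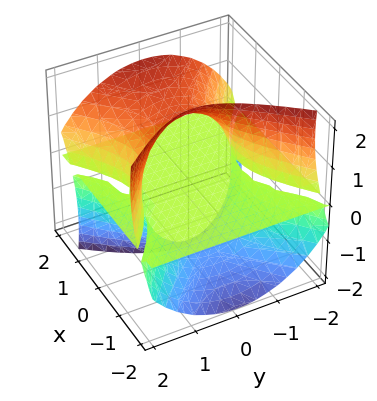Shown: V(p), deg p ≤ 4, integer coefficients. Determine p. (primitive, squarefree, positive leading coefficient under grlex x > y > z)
(a) The degree is 3 — a generic line meets the surface in up to 3 points.
(b) Against the integer gridlines: the visible y-axis segment lies entirely on the surface; every point of the x-axis in the box is on the surface.
(c) Putting this together gives p.

2*x^2*z - 2*x*z^2 - 2*y^2*z - z^3 + 3*z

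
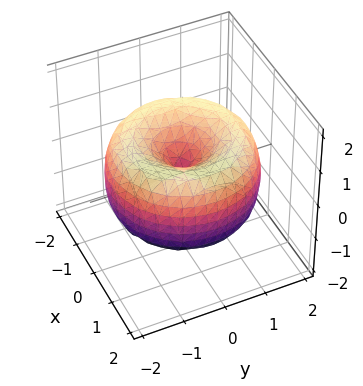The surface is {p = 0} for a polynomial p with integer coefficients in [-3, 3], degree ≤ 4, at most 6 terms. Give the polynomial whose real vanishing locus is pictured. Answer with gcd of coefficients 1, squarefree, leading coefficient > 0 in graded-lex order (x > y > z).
Degree: a generic line meets the surface in up to 4 points, so deg p = 4.
By symmetry, the z-axis is an axis of rotation, so x and y enter only as x² + y².
Checking where it meets the axes: it meets the y-axis at y = 0 (among the integer gridlines); one x-axis crossing is at x = 0; it meets the z-axis at z = 0 (among the integer gridlines); a circular section at z = -1 has radius exactly 1.
Solving for integer coefficients yields p as stated.

x^4 + 2*x^2*y^2 + y^4 - 3*x^2 - 3*y^2 + 2*z^2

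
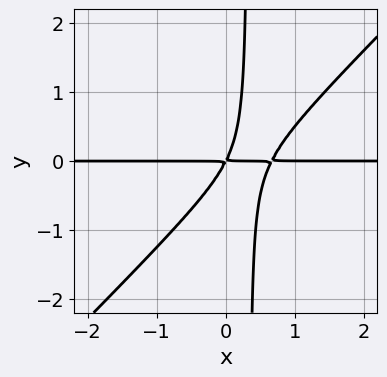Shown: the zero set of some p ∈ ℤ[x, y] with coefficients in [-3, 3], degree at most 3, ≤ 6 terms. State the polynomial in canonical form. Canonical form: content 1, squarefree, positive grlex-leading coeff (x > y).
3*x^2*y - 3*x*y^2 - 2*x*y + y^2

1. Degree: no degree-2 curve has this shape, so deg p = 3.
2. Against the integer gridlines: every point of the x-axis in the box is on the curve.
3. These observations pin down the coefficients.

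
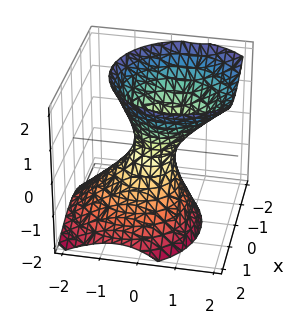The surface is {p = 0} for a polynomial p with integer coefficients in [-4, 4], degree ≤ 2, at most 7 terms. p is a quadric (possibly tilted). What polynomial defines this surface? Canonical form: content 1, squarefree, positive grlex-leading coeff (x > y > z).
3*x^2 + x*z + 3*y^2 - 2*y*z - 2*z^2 - 1

1. deg p = 2.
2. Observable constraints: it misses every integer gridline on the z-axis.
3. Assembling these constraints gives the stated polynomial.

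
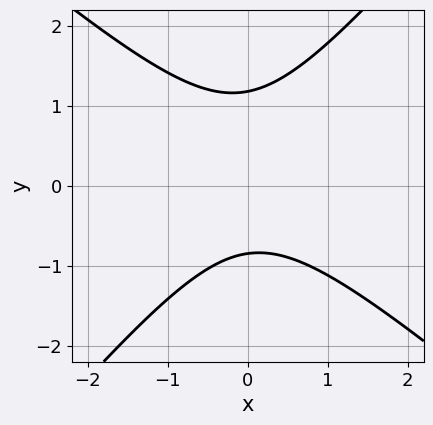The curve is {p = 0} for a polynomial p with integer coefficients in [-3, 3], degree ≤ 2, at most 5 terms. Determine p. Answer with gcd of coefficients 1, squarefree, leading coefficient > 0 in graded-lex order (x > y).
3*x^2 + x*y - 3*y^2 + y + 3

1. Degree: a generic line meets the curve in up to 2 points, so deg p = 2.
2. Checking where it meets the axes: the curve avoids every integer x-axis point in the box.
3. Together with the visible shape, these determine p as stated.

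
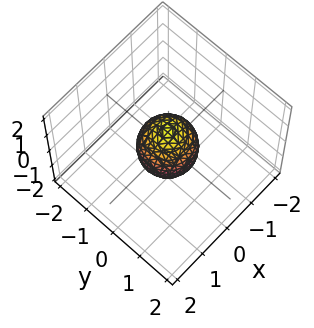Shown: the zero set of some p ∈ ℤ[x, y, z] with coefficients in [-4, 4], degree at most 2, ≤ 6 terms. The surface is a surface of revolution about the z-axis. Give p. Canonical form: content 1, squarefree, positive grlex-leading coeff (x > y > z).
3*x^2 + 3*y^2 + 2*z^2 - 2

1. Degree: no degree-1 surface has this shape, so deg p = 2.
2. Symmetry: every cross-section ⟂ z is a circle, so x, y appear only via x² + y².
3. From the axis intercepts and sections: the z-axis gridline crossings are at z ∈ {-1, 1}; a circular section at z = 0 has radius between 0 and 1.
4. Matching integer coefficients to the picture gives p.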